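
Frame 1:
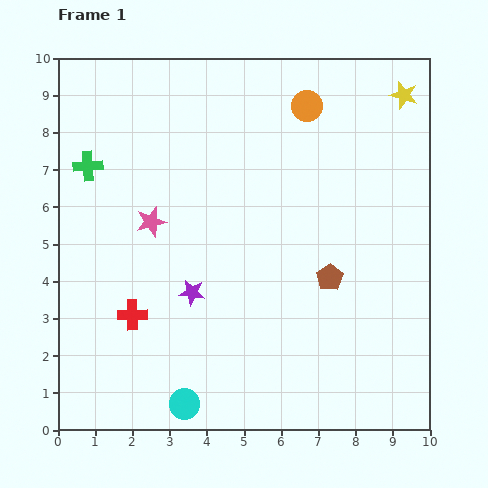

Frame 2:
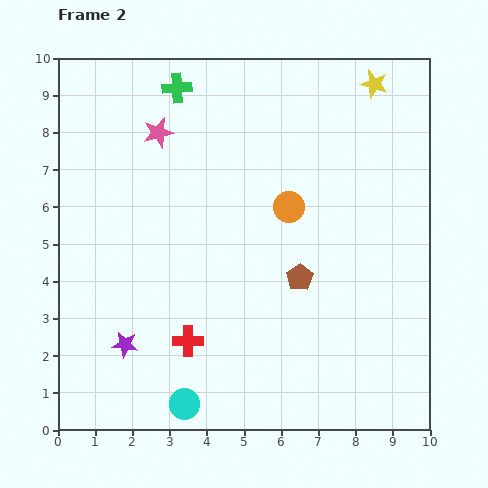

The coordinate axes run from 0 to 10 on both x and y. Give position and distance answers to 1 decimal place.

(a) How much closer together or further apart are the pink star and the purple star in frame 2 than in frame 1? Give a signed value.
+3.6

Distance in frame 1: 2.2. Distance in frame 2: 5.8.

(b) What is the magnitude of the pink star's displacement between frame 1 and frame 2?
2.4

The pink star moved from (2.5, 5.6) to (2.7, 8.0), a distance of √(0.2² + 2.4²) ≈ 2.4.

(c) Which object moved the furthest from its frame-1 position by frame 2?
the green cross

(moved 3.2; next 2.7)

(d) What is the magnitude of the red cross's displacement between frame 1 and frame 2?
1.7

The red cross moved from (2.0, 3.1) to (3.5, 2.4), a distance of √(1.5² + 0.7²) ≈ 1.7.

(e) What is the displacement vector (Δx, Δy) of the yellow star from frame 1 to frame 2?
(-0.8, 0.3)

The yellow star was at (9.3, 9.0) in frame 1 and (8.5, 9.3) in frame 2.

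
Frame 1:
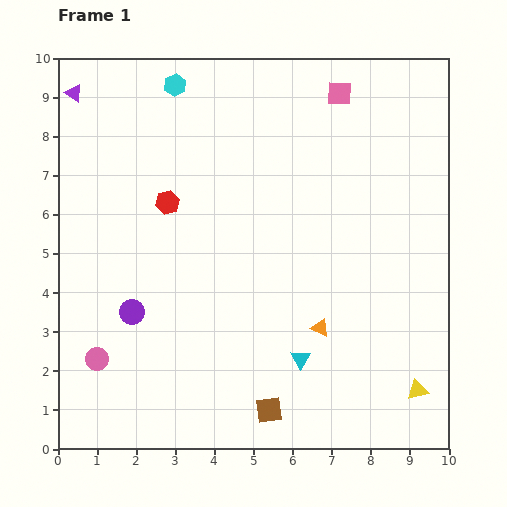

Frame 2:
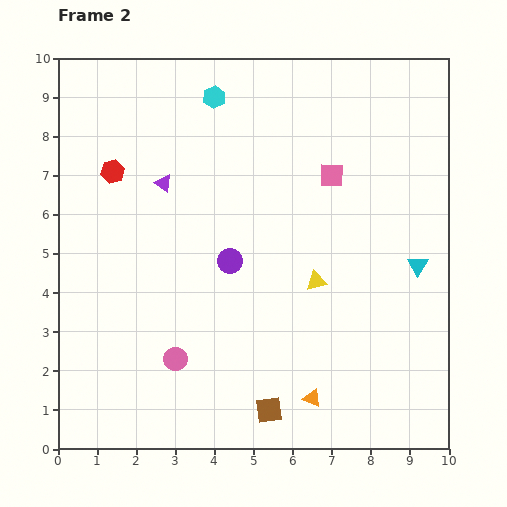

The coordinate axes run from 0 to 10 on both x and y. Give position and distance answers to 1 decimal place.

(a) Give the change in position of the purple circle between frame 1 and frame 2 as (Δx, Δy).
(2.5, 1.3)

The purple circle was at (1.9, 3.5) in frame 1 and (4.4, 4.8) in frame 2.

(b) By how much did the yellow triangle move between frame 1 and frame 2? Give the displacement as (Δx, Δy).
(-2.6, 2.8)

The yellow triangle was at (9.2, 1.5) in frame 1 and (6.6, 4.3) in frame 2.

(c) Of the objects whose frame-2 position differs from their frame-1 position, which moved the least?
the cyan hexagon

(moved 1.0)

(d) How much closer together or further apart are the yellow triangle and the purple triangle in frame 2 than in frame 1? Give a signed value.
-7.0

Distance in frame 1: 11.6. Distance in frame 2: 4.6.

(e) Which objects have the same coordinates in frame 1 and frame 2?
the brown square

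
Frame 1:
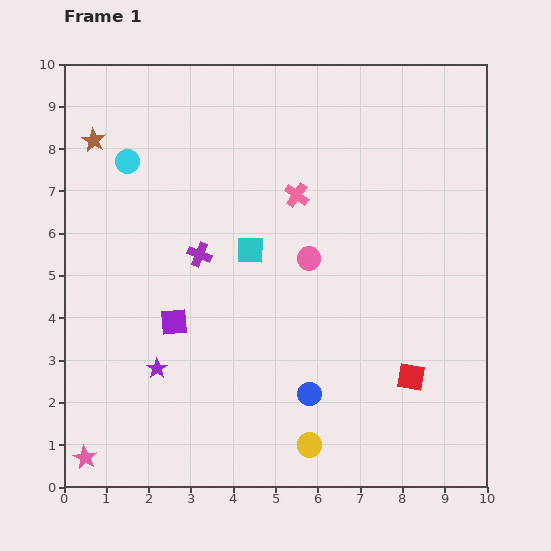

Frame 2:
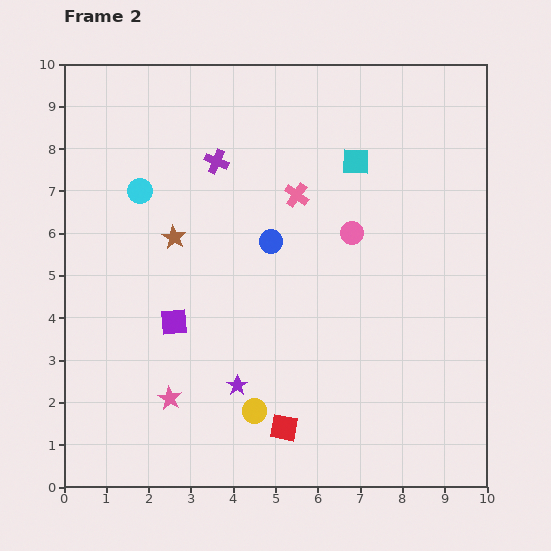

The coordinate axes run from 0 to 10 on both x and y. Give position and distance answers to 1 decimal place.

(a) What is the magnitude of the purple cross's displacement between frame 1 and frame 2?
2.2

The purple cross moved from (3.2, 5.5) to (3.6, 7.7), a distance of √(0.4² + 2.2²) ≈ 2.2.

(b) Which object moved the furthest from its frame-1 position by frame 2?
the blue circle

(moved 3.7; next 3.3)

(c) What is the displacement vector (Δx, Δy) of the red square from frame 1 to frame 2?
(-3.0, -1.2)

The red square was at (8.2, 2.6) in frame 1 and (5.2, 1.4) in frame 2.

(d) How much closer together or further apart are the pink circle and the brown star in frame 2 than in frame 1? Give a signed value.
-1.6

Distance in frame 1: 5.8. Distance in frame 2: 4.2.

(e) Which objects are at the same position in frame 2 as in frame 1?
the purple square, the pink cross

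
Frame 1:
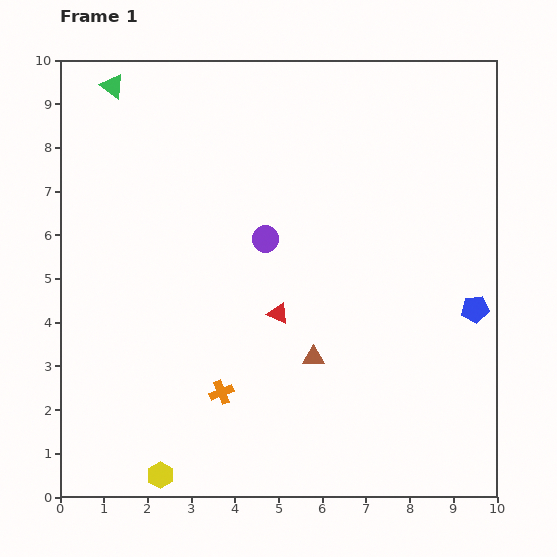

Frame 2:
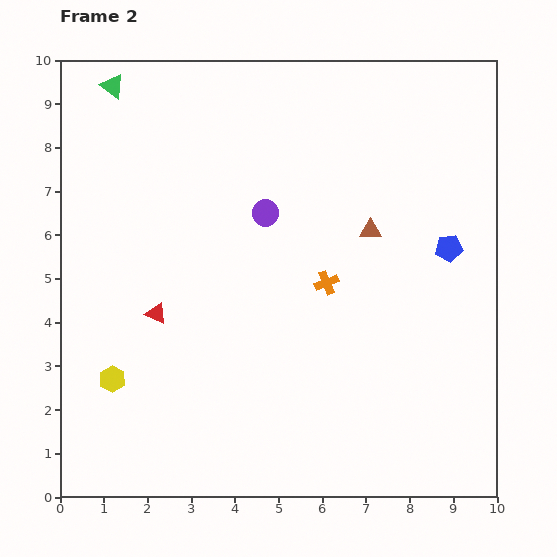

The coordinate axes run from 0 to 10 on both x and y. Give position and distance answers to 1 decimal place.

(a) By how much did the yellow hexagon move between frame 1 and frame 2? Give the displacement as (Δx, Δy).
(-1.1, 2.2)

The yellow hexagon was at (2.3, 0.5) in frame 1 and (1.2, 2.7) in frame 2.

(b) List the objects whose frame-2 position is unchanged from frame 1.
the green triangle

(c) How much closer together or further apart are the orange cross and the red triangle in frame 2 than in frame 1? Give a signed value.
+1.8

Distance in frame 1: 2.2. Distance in frame 2: 4.0.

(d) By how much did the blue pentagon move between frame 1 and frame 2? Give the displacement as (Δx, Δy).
(-0.6, 1.4)

The blue pentagon was at (9.5, 4.3) in frame 1 and (8.9, 5.7) in frame 2.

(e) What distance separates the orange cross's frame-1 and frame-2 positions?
3.5

The orange cross moved from (3.7, 2.4) to (6.1, 4.9), a distance of √(2.4² + 2.5²) ≈ 3.5.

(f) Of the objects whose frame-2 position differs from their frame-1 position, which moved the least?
the purple circle

(moved 0.6)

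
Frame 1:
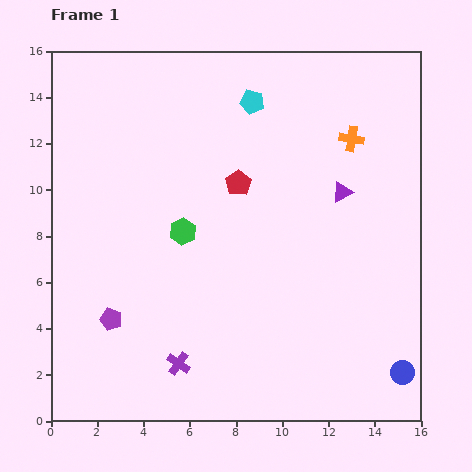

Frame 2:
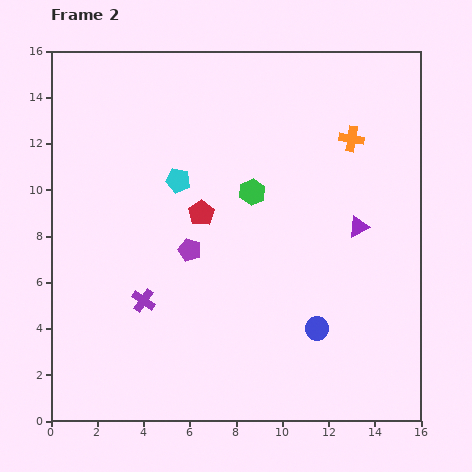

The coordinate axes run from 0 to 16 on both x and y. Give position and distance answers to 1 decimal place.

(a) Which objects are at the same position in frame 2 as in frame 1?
the orange cross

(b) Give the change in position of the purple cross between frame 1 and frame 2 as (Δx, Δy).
(-1.5, 2.7)

The purple cross was at (5.5, 2.5) in frame 1 and (4.0, 5.2) in frame 2.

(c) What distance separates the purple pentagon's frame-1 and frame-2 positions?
4.5

The purple pentagon moved from (2.6, 4.4) to (6.0, 7.4), a distance of √(3.4² + 3.0²) ≈ 4.5.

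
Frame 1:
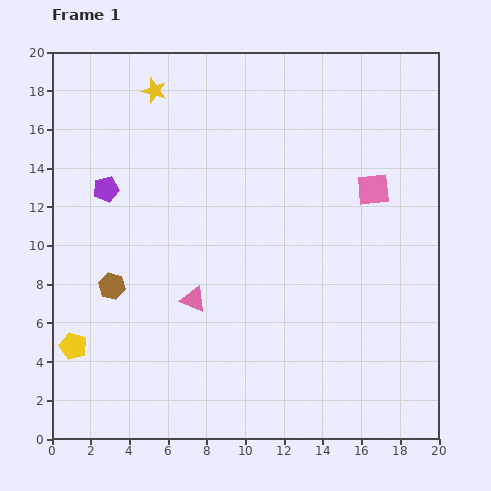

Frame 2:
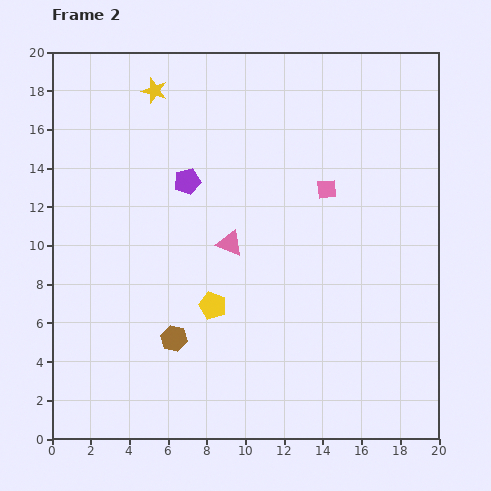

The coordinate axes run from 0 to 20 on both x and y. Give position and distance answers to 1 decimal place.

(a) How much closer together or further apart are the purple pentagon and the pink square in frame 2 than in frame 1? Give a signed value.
-6.6

Distance in frame 1: 13.8. Distance in frame 2: 7.2.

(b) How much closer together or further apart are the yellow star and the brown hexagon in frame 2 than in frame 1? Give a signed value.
+2.5

Distance in frame 1: 10.3. Distance in frame 2: 12.8.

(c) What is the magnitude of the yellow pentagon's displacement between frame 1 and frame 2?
7.5

The yellow pentagon moved from (1.1, 4.8) to (8.3, 6.9), a distance of √(7.2² + 2.1²) ≈ 7.5.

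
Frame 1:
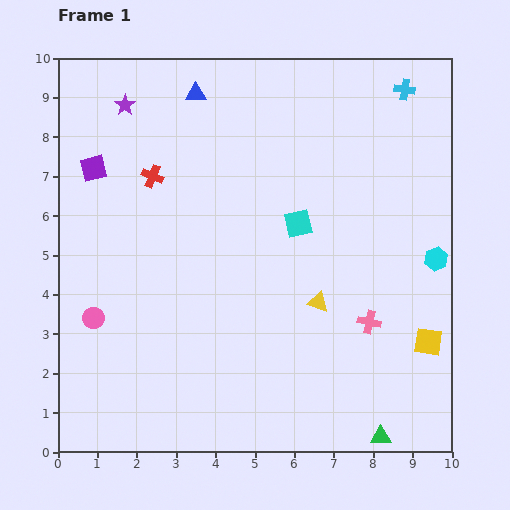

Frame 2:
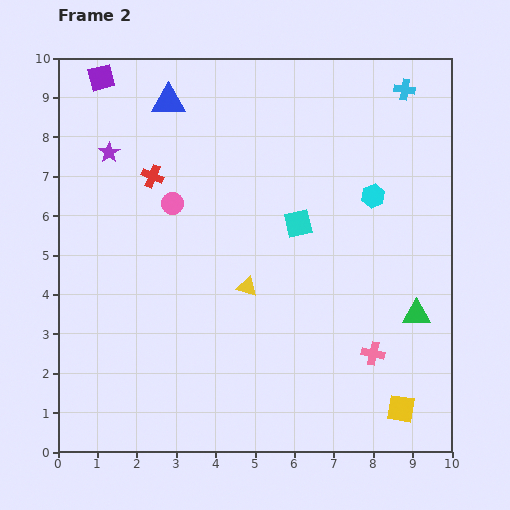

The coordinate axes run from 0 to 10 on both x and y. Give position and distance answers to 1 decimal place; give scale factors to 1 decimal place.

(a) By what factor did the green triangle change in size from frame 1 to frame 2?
1.4×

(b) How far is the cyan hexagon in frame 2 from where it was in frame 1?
2.3

The cyan hexagon moved from (9.6, 4.9) to (8.0, 6.5), a distance of √(1.6² + 1.6²) ≈ 2.3.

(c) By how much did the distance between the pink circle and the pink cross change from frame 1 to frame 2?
-0.6

Distance in frame 1: 7.0. Distance in frame 2: 6.4.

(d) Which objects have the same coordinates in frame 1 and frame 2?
the cyan cross, the cyan square, the red cross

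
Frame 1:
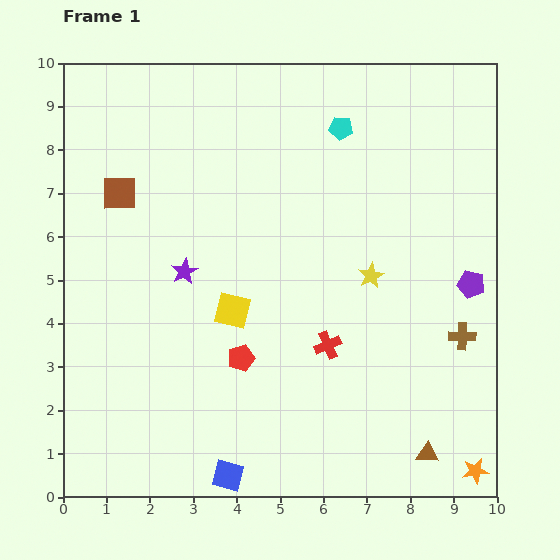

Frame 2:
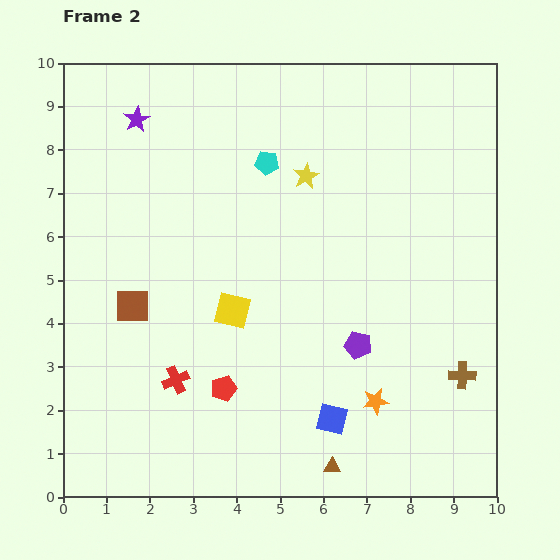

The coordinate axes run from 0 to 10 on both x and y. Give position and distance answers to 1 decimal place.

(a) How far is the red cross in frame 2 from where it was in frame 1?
3.6

The red cross moved from (6.1, 3.5) to (2.6, 2.7), a distance of √(3.5² + 0.8²) ≈ 3.6.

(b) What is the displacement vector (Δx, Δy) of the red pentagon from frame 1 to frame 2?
(-0.4, -0.7)

The red pentagon was at (4.1, 3.2) in frame 1 and (3.7, 2.5) in frame 2.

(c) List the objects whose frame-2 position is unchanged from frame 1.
the yellow square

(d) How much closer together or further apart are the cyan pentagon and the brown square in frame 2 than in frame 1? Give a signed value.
-0.8

Distance in frame 1: 5.3. Distance in frame 2: 4.5.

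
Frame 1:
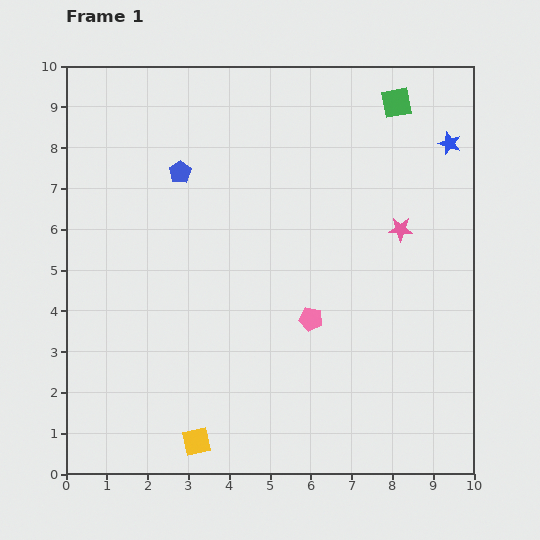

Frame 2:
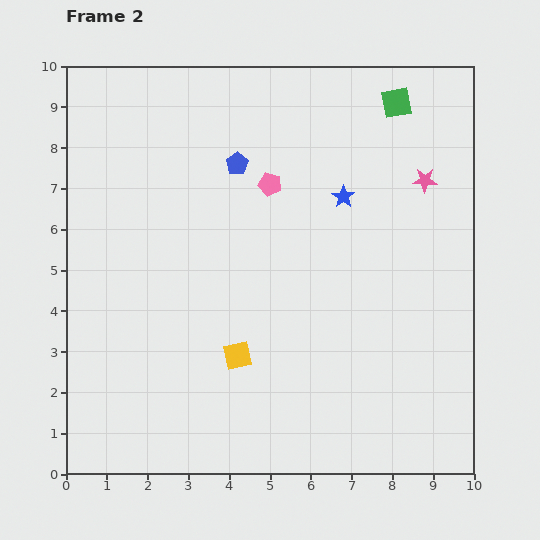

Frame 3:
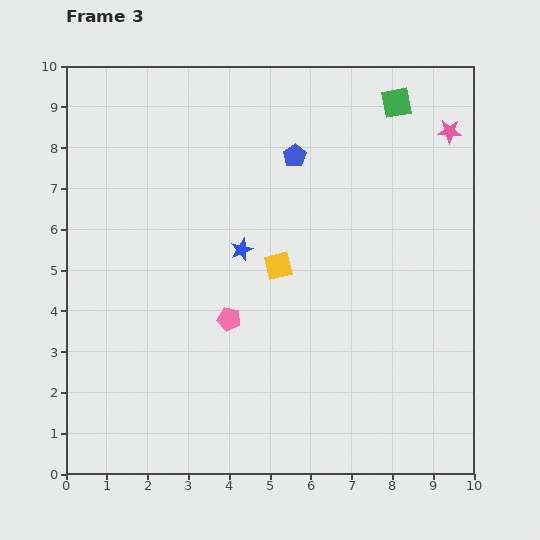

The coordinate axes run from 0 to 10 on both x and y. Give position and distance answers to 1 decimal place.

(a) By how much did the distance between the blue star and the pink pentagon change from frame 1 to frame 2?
-3.7

Distance in frame 1: 5.5. Distance in frame 2: 1.8.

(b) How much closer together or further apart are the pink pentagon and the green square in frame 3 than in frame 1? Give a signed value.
+1.0

Distance in frame 1: 5.7. Distance in frame 3: 6.7.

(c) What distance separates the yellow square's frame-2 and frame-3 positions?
2.4

The yellow square moved from (4.2, 2.9) to (5.2, 5.1), a distance of √(1.0² + 2.2²) ≈ 2.4.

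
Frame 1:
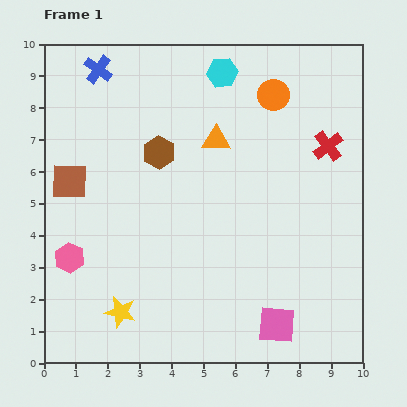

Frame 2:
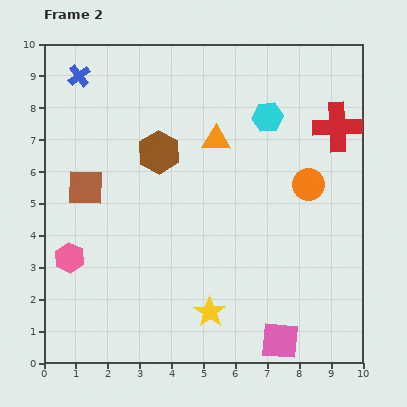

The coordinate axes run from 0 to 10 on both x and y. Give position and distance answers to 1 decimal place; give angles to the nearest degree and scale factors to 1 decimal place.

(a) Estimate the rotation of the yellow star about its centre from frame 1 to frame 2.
21° clockwise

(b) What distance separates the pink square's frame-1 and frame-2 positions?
0.5

The pink square moved from (7.3, 1.2) to (7.4, 0.7), a distance of √(0.1² + 0.5²) ≈ 0.5.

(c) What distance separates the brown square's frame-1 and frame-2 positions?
0.5

The brown square moved from (0.8, 5.7) to (1.3, 5.5), a distance of √(0.5² + 0.2²) ≈ 0.5.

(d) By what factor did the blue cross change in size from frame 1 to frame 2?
0.8×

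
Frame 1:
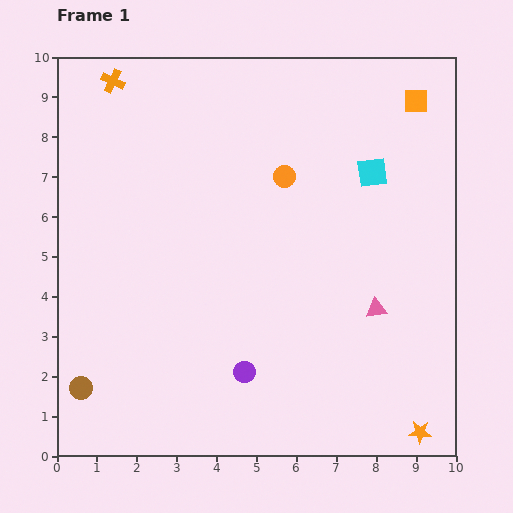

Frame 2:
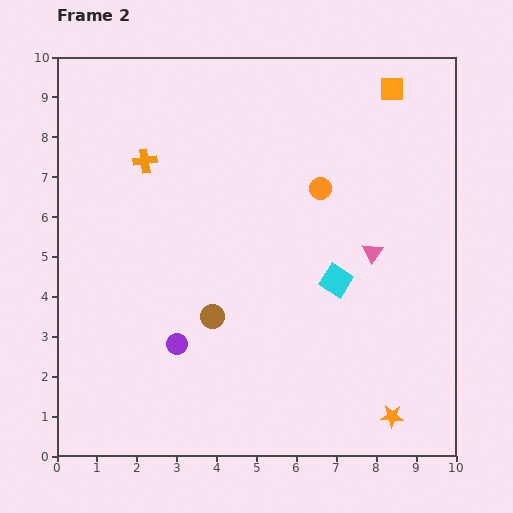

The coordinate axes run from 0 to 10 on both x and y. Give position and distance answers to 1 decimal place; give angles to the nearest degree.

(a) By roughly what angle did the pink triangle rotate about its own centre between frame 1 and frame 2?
46° counter-clockwise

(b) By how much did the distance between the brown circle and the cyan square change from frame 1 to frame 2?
-5.9

Distance in frame 1: 9.1. Distance in frame 2: 3.2.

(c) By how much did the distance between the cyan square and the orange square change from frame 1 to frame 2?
+2.9

Distance in frame 1: 2.1. Distance in frame 2: 5.0.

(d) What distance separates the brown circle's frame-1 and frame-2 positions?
3.8

The brown circle moved from (0.6, 1.7) to (3.9, 3.5), a distance of √(3.3² + 1.8²) ≈ 3.8.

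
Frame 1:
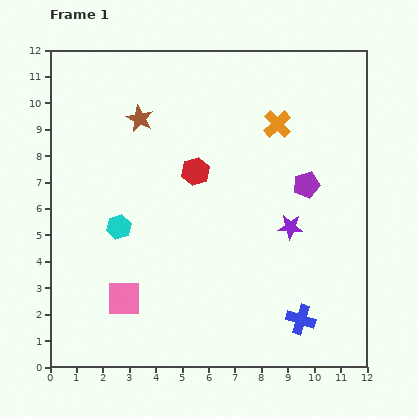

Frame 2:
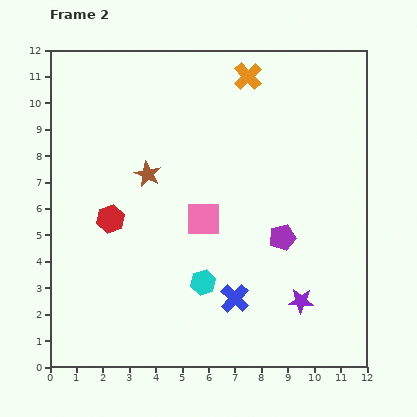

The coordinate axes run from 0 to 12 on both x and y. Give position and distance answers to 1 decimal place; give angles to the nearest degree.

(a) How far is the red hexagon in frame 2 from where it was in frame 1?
3.7

The red hexagon moved from (5.5, 7.4) to (2.3, 5.6), a distance of √(3.2² + 1.8²) ≈ 3.7.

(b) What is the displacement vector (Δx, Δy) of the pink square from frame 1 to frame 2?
(3.0, 3.0)

The pink square was at (2.8, 2.6) in frame 1 and (5.8, 5.6) in frame 2.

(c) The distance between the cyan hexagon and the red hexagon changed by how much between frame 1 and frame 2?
+0.6

Distance in frame 1: 3.6. Distance in frame 2: 4.2.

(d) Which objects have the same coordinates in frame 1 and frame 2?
none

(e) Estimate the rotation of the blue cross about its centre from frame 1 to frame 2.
25° clockwise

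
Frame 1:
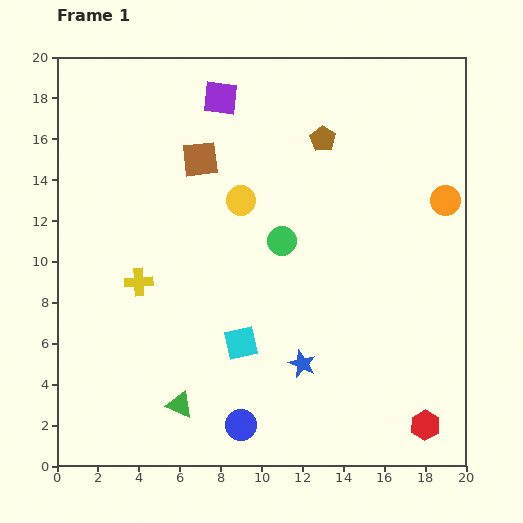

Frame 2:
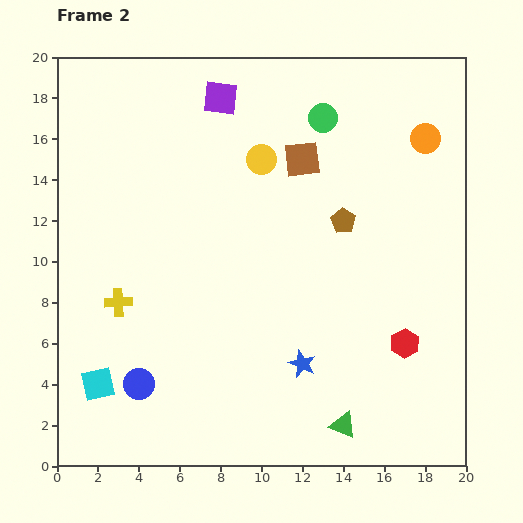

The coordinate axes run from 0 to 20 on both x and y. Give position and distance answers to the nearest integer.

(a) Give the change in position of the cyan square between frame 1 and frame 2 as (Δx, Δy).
(-7, -2)

The cyan square was at (9, 6) in frame 1 and (2, 4) in frame 2.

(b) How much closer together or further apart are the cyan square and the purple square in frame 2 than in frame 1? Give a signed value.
+3

Distance in frame 1: 12. Distance in frame 2: 15.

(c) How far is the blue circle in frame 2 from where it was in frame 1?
5

The blue circle moved from (9, 2) to (4, 4), a distance of √(5² + 2²) ≈ 5.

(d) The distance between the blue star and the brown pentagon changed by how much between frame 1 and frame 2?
-4

Distance in frame 1: 11. Distance in frame 2: 7.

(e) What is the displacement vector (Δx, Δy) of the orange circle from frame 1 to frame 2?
(-1, 3)

The orange circle was at (19, 13) in frame 1 and (18, 16) in frame 2.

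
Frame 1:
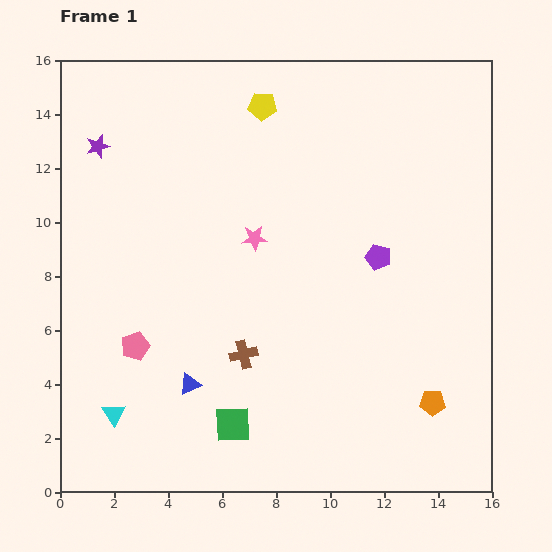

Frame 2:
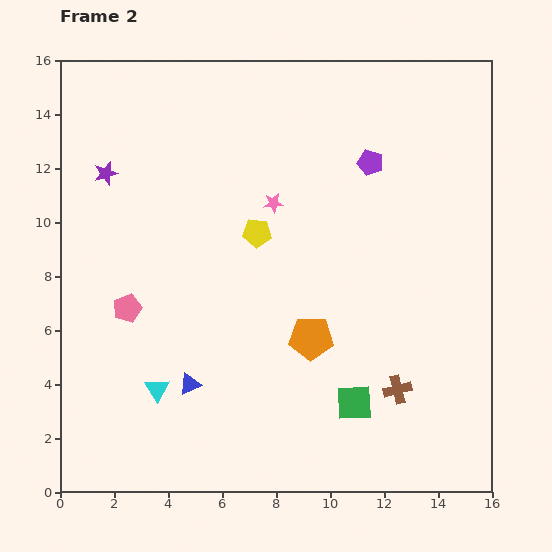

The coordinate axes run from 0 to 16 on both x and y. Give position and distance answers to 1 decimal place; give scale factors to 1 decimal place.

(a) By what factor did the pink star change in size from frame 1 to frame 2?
0.8×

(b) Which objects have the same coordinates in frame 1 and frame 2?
the blue triangle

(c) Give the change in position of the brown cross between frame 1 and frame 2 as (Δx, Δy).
(5.7, -1.3)

The brown cross was at (6.8, 5.1) in frame 1 and (12.5, 3.8) in frame 2.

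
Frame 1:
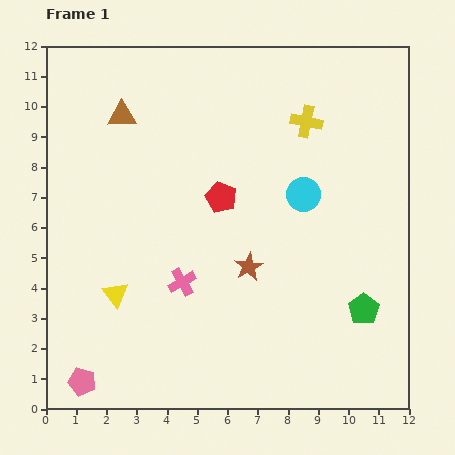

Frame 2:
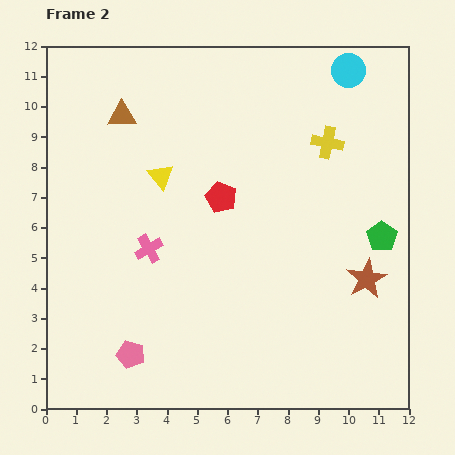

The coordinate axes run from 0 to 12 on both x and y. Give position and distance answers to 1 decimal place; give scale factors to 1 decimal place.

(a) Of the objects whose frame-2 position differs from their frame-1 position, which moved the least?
the yellow cross

(moved 1.0)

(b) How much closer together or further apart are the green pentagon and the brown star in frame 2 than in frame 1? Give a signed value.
-2.5

Distance in frame 1: 4.0. Distance in frame 2: 1.5.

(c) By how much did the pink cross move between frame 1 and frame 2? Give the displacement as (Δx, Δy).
(-1.1, 1.1)

The pink cross was at (4.5, 4.2) in frame 1 and (3.4, 5.3) in frame 2.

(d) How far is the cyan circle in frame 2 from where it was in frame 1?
4.4

The cyan circle moved from (8.5, 7.1) to (10.0, 11.2), a distance of √(1.5² + 4.1²) ≈ 4.4.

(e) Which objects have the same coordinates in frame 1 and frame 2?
the brown triangle, the red pentagon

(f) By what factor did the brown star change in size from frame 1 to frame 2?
1.4×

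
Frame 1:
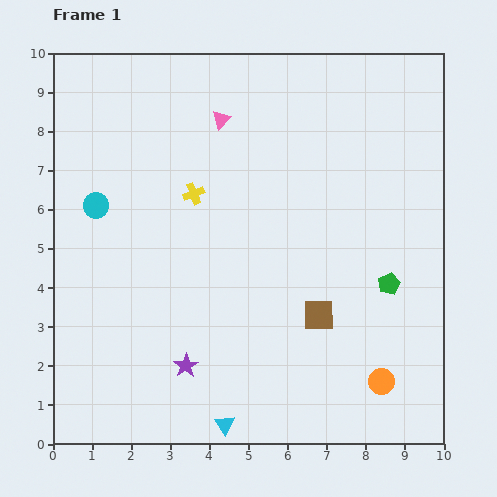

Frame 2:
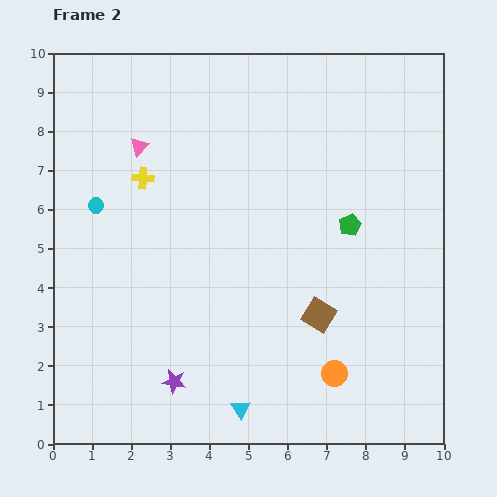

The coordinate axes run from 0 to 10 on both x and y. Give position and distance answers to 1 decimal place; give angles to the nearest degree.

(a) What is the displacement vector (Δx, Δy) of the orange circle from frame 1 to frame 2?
(-1.2, 0.2)

The orange circle was at (8.4, 1.6) in frame 1 and (7.2, 1.8) in frame 2.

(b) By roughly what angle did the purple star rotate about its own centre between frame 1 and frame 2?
29° counter-clockwise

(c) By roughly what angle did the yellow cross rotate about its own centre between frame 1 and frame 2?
25° clockwise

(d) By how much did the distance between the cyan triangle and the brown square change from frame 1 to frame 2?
-0.6

Distance in frame 1: 3.7. Distance in frame 2: 3.1.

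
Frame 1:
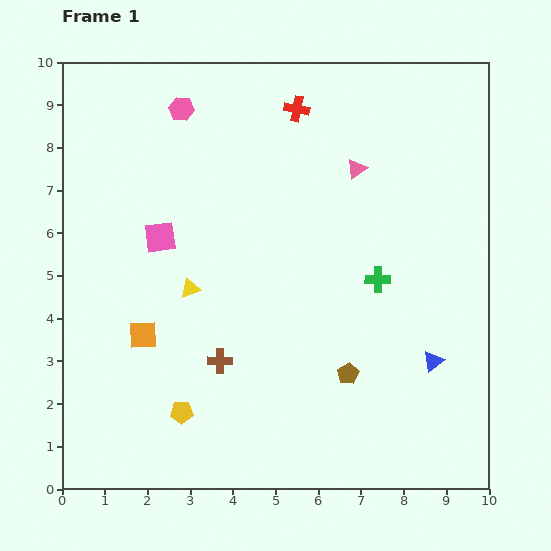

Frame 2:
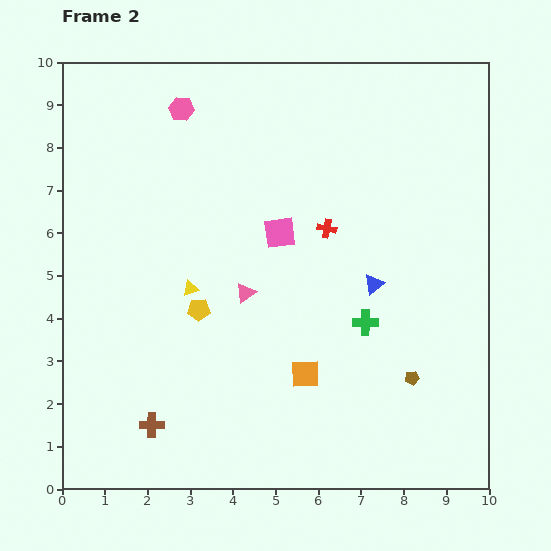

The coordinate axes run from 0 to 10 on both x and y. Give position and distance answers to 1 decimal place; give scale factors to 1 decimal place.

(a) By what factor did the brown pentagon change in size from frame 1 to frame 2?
0.7×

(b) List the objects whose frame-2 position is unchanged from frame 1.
the yellow triangle, the pink hexagon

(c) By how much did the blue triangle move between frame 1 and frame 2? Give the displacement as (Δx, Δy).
(-1.4, 1.8)

The blue triangle was at (8.7, 3.0) in frame 1 and (7.3, 4.8) in frame 2.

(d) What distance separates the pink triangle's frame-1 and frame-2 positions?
3.9

The pink triangle moved from (6.9, 7.5) to (4.3, 4.6), a distance of √(2.6² + 2.9²) ≈ 3.9.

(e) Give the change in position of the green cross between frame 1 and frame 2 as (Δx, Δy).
(-0.3, -1.0)

The green cross was at (7.4, 4.9) in frame 1 and (7.1, 3.9) in frame 2.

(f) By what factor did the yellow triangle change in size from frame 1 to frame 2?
0.8×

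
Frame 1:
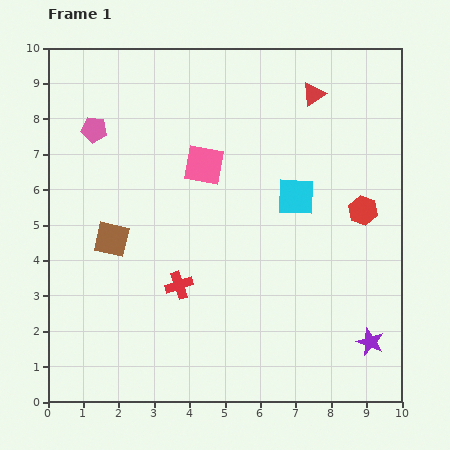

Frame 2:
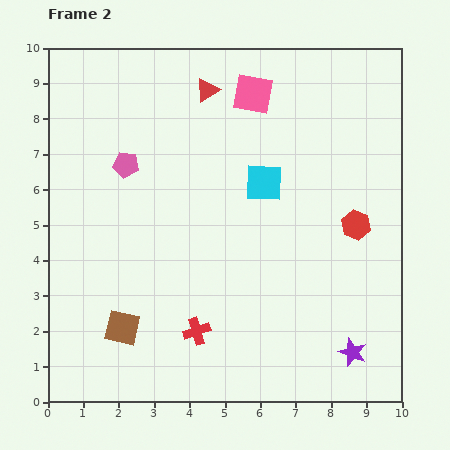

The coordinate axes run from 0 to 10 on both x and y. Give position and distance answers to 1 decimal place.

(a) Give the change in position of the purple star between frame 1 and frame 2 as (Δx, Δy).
(-0.5, -0.3)

The purple star was at (9.1, 1.7) in frame 1 and (8.6, 1.4) in frame 2.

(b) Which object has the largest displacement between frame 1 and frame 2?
the red triangle

(moved 3.0; next 2.5)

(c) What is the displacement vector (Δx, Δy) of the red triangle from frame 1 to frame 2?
(-3.0, 0.1)

The red triangle was at (7.5, 8.7) in frame 1 and (4.5, 8.8) in frame 2.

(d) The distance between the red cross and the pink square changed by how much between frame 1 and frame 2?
+3.4

Distance in frame 1: 3.5. Distance in frame 2: 6.9.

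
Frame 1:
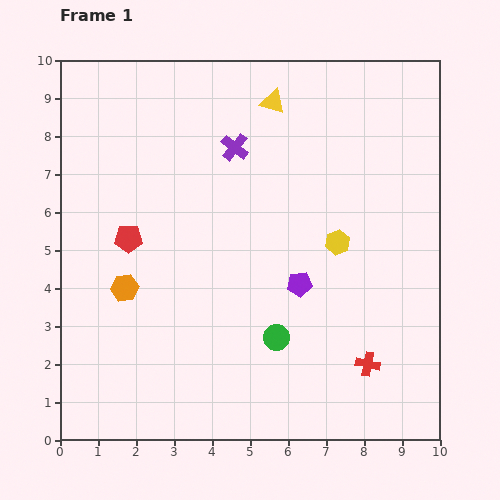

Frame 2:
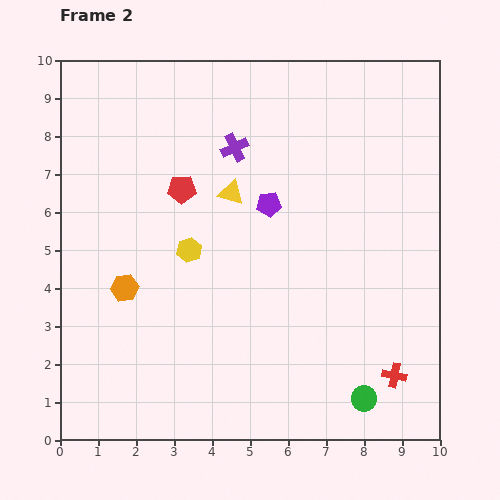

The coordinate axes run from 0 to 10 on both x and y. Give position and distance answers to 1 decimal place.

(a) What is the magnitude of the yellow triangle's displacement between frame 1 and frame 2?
2.6

The yellow triangle moved from (5.6, 8.9) to (4.5, 6.5), a distance of √(1.1² + 2.4²) ≈ 2.6.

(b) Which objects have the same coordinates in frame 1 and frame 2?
the purple cross, the orange hexagon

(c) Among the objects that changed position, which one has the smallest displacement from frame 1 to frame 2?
the red cross

(moved 0.8)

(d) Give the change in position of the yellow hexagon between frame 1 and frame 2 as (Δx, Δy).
(-3.9, -0.2)

The yellow hexagon was at (7.3, 5.2) in frame 1 and (3.4, 5.0) in frame 2.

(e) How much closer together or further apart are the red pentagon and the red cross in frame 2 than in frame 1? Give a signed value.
+0.3

Distance in frame 1: 7.1. Distance in frame 2: 7.4.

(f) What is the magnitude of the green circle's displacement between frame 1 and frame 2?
2.8

The green circle moved from (5.7, 2.7) to (8.0, 1.1), a distance of √(2.3² + 1.6²) ≈ 2.8.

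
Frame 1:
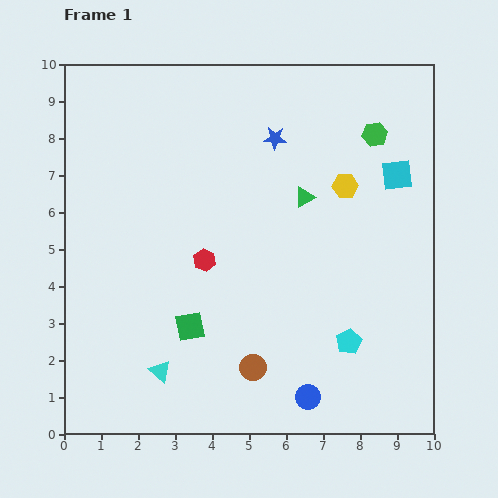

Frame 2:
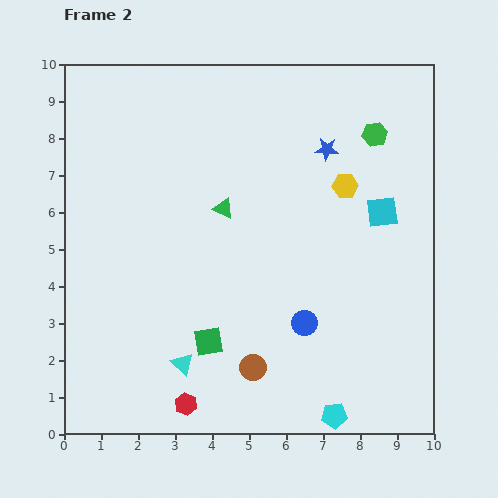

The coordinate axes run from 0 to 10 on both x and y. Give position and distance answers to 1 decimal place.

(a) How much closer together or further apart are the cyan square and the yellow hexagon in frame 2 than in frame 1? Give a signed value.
-0.2

Distance in frame 1: 1.4. Distance in frame 2: 1.2.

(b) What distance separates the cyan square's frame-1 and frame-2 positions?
1.1

The cyan square moved from (9.0, 7.0) to (8.6, 6.0), a distance of √(0.4² + 1.0²) ≈ 1.1.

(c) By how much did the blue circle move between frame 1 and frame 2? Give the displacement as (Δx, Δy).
(-0.1, 2.0)

The blue circle was at (6.6, 1.0) in frame 1 and (6.5, 3.0) in frame 2.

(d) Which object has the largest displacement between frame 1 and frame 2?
the red hexagon

(moved 3.9; next 2.2)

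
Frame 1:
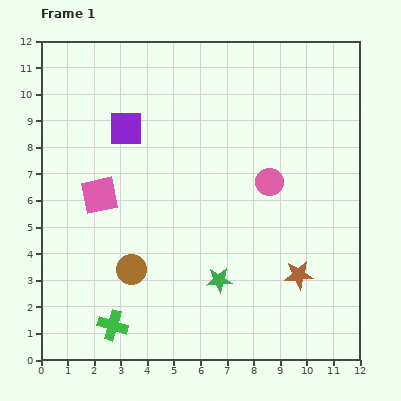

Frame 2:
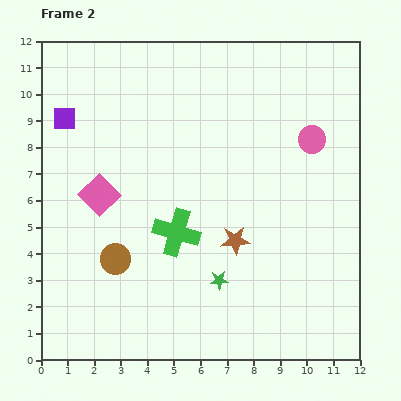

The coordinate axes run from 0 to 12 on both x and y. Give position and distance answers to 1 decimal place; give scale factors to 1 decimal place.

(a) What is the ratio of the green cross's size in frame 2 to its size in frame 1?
1.6×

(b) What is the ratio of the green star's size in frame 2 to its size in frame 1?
0.7×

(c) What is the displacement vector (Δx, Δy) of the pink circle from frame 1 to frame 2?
(1.6, 1.6)

The pink circle was at (8.6, 6.7) in frame 1 and (10.2, 8.3) in frame 2.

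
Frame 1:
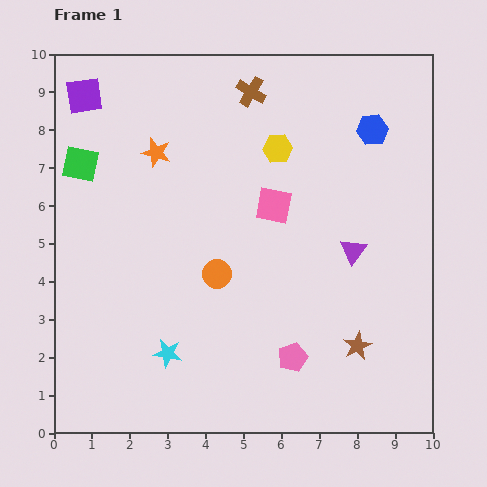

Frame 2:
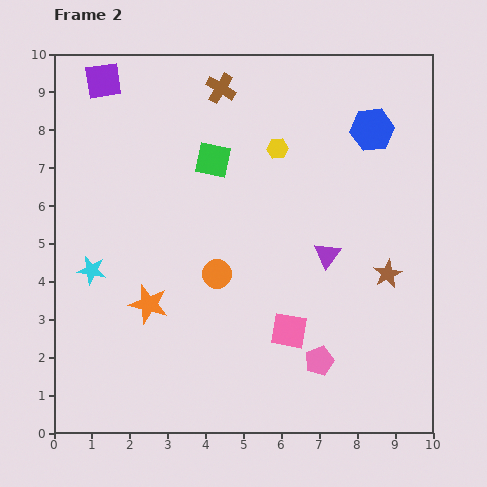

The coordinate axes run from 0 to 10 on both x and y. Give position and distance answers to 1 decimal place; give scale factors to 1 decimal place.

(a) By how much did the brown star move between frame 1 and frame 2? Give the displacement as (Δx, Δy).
(0.8, 1.9)

The brown star was at (8.0, 2.3) in frame 1 and (8.8, 4.2) in frame 2.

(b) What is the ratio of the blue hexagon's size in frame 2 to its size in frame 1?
1.4×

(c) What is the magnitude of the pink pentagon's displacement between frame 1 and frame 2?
0.7

The pink pentagon moved from (6.3, 2.0) to (7.0, 1.9), a distance of √(0.7² + 0.1²) ≈ 0.7.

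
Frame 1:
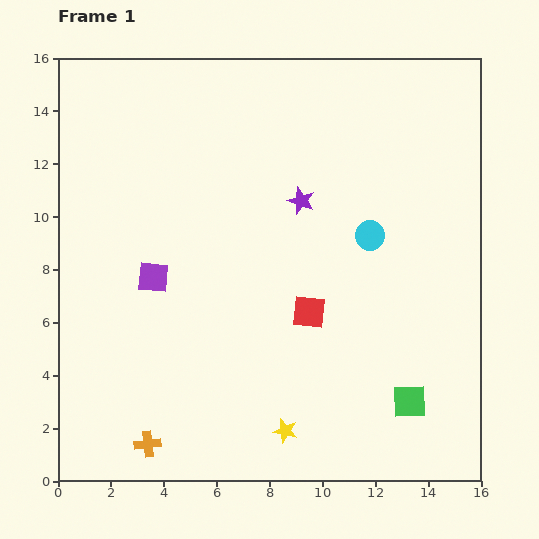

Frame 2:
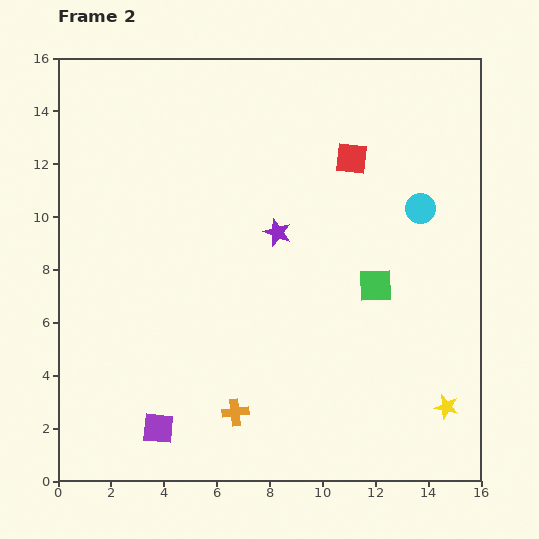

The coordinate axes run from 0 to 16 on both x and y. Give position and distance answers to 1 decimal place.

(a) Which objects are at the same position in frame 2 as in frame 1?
none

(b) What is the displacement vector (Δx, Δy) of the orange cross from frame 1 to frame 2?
(3.3, 1.2)

The orange cross was at (3.4, 1.4) in frame 1 and (6.7, 2.6) in frame 2.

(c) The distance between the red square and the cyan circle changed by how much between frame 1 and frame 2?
-0.5

Distance in frame 1: 3.7. Distance in frame 2: 3.2.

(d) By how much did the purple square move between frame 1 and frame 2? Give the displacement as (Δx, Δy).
(0.2, -5.7)

The purple square was at (3.6, 7.7) in frame 1 and (3.8, 2.0) in frame 2.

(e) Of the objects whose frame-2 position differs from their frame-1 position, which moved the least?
the purple star

(moved 1.5)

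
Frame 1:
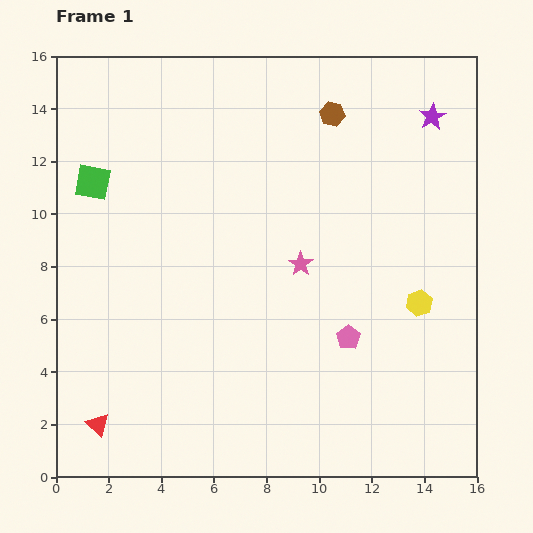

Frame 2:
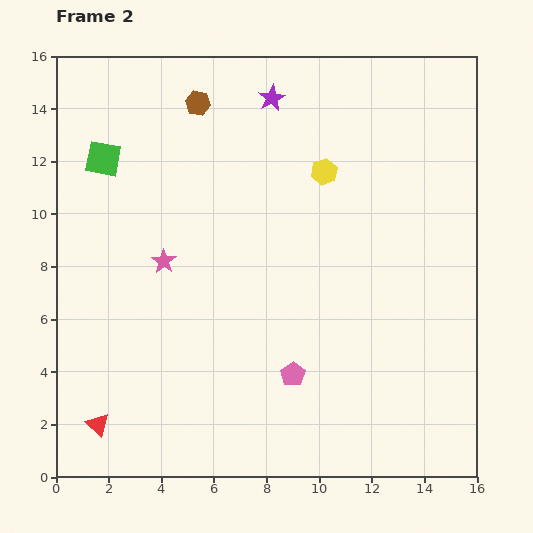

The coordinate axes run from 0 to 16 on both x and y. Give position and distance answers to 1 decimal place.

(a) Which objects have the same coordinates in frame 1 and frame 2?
the red triangle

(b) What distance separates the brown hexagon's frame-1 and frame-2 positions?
5.1

The brown hexagon moved from (10.5, 13.8) to (5.4, 14.2), a distance of √(5.1² + 0.4²) ≈ 5.1.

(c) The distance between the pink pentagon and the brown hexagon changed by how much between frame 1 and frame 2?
+2.4

Distance in frame 1: 8.5. Distance in frame 2: 10.9.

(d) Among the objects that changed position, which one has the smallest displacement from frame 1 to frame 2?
the green square

(moved 1.0)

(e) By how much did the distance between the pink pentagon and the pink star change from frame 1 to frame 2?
+3.2

Distance in frame 1: 3.3. Distance in frame 2: 6.5.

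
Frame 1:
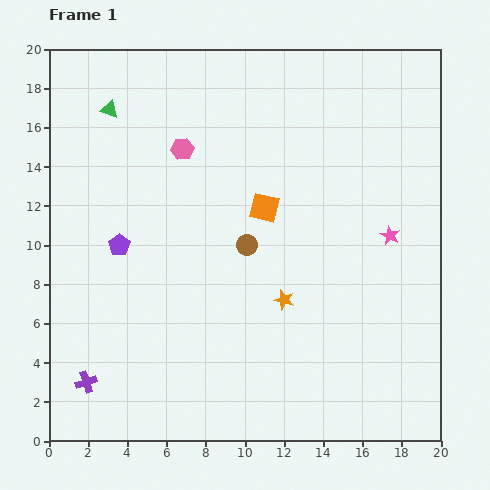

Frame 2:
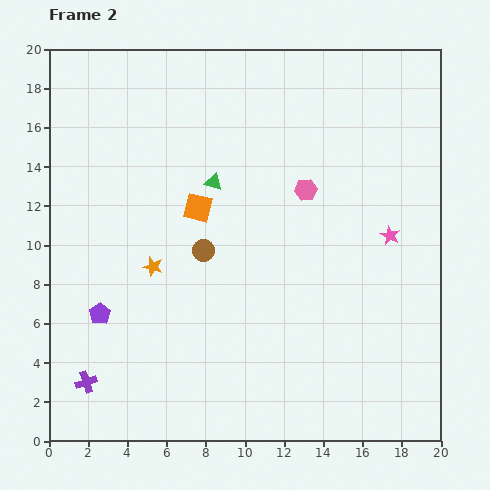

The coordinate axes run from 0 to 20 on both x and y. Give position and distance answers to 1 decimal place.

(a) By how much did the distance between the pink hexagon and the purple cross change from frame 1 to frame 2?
+2.0

Distance in frame 1: 12.9. Distance in frame 2: 14.9.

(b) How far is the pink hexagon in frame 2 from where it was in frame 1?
6.6

The pink hexagon moved from (6.8, 14.9) to (13.1, 12.8), a distance of √(6.3² + 2.1²) ≈ 6.6.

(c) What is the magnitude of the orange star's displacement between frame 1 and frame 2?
6.9

The orange star moved from (12.0, 7.2) to (5.3, 8.9), a distance of √(6.7² + 1.7²) ≈ 6.9.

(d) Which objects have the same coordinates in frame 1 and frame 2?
the purple cross, the pink star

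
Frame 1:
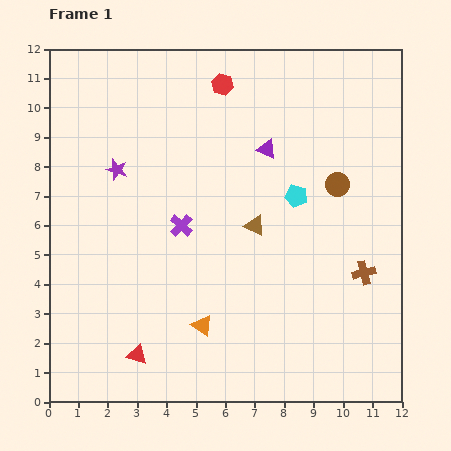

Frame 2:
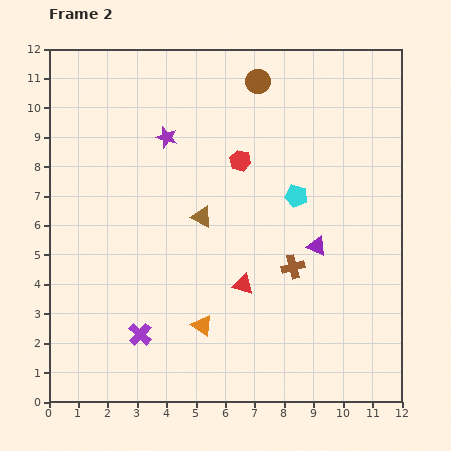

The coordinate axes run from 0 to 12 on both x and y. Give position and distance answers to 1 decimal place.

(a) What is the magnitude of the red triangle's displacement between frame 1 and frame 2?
4.3

The red triangle moved from (3.0, 1.6) to (6.6, 4.0), a distance of √(3.6² + 2.4²) ≈ 4.3.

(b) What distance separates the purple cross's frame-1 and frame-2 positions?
4.0

The purple cross moved from (4.5, 6.0) to (3.1, 2.3), a distance of √(1.4² + 3.7²) ≈ 4.0.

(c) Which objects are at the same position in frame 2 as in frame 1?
the cyan pentagon, the orange triangle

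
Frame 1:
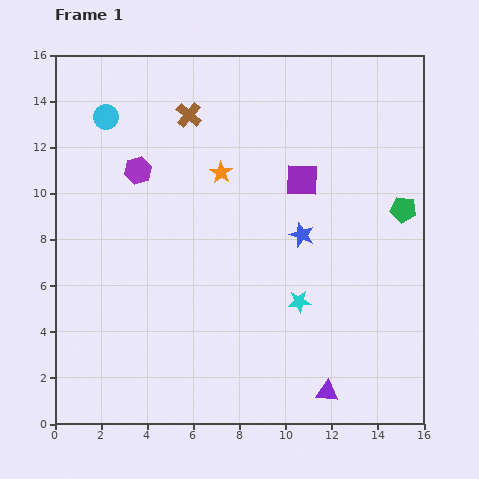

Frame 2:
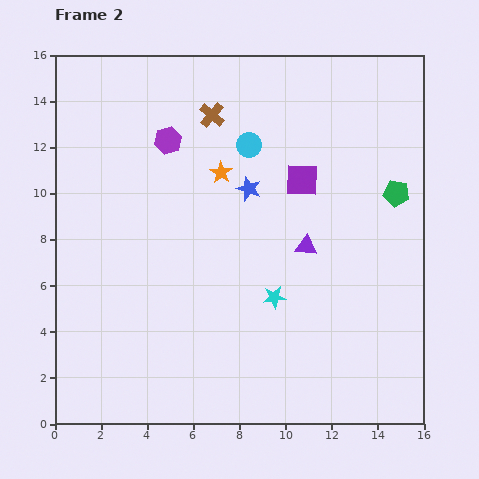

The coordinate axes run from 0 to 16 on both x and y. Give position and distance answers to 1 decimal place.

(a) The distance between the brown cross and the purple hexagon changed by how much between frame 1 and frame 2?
-1.1

Distance in frame 1: 3.3. Distance in frame 2: 2.2.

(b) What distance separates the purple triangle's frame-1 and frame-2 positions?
6.4

The purple triangle moved from (11.8, 1.4) to (10.9, 7.7), a distance of √(0.9² + 6.3²) ≈ 6.4.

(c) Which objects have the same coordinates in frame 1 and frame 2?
the purple square, the orange star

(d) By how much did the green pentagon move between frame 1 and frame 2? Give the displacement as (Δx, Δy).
(-0.3, 0.7)

The green pentagon was at (15.1, 9.3) in frame 1 and (14.8, 10.0) in frame 2.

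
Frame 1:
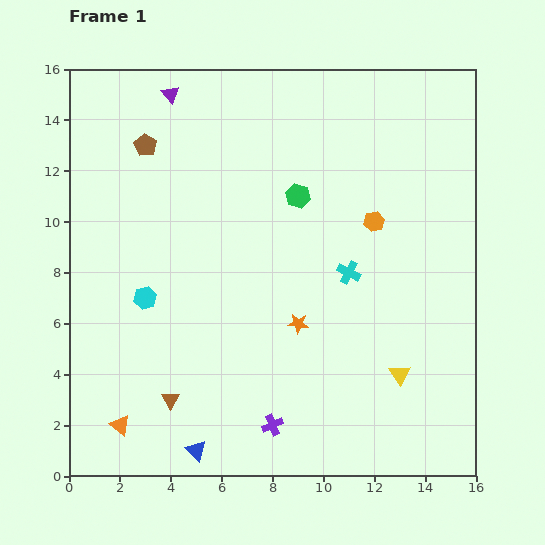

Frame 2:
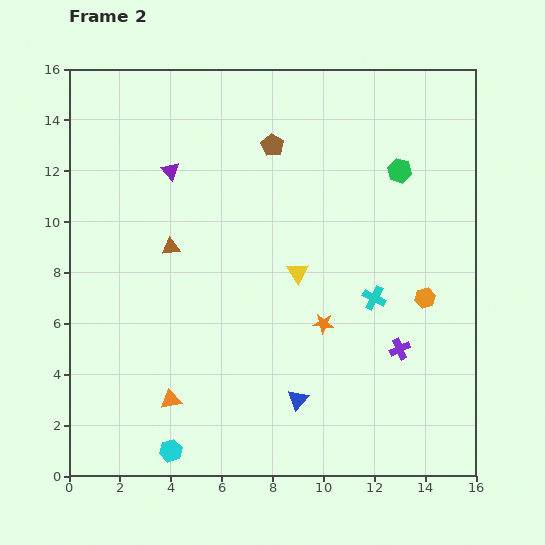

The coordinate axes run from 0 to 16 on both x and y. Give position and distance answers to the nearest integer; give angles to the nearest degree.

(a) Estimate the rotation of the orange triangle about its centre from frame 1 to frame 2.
51° counter-clockwise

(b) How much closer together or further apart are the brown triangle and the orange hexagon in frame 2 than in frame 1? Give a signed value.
-1

Distance in frame 1: 11. Distance in frame 2: 10.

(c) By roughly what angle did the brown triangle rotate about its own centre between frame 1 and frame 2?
55° clockwise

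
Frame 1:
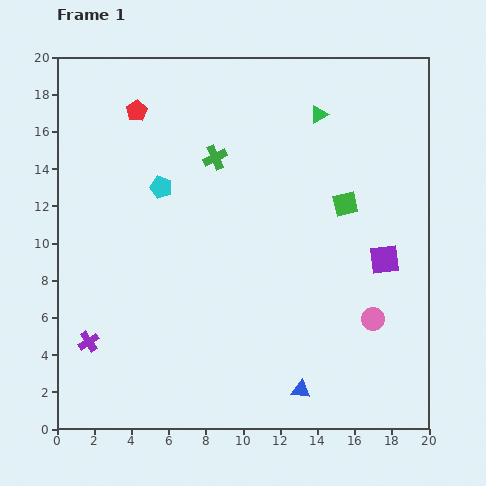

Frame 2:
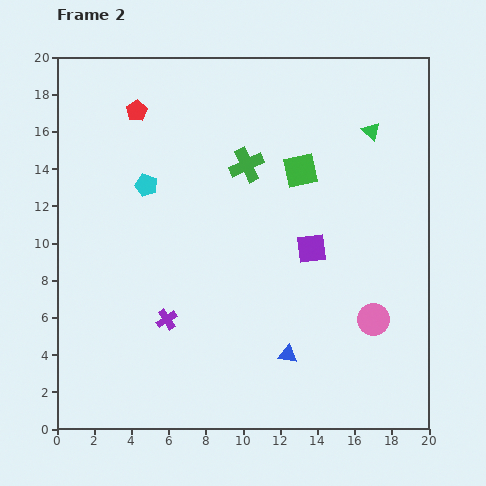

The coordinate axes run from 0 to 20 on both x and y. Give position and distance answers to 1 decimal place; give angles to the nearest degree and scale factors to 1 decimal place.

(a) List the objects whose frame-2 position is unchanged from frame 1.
the red pentagon, the pink circle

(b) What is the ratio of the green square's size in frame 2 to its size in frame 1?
1.4×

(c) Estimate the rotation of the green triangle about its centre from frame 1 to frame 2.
46° counter-clockwise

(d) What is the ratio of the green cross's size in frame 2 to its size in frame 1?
1.4×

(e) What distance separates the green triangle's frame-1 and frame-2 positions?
2.9

The green triangle moved from (14.1, 16.9) to (16.9, 16.0), a distance of √(2.8² + 0.9²) ≈ 2.9.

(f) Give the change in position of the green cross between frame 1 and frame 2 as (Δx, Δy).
(1.7, -0.4)

The green cross was at (8.5, 14.6) in frame 1 and (10.2, 14.2) in frame 2.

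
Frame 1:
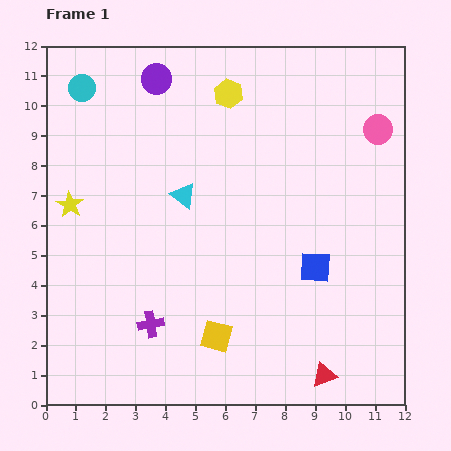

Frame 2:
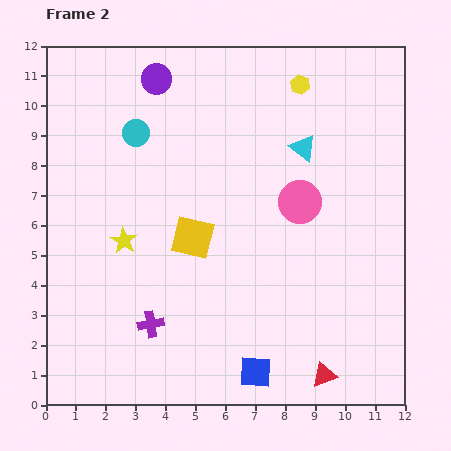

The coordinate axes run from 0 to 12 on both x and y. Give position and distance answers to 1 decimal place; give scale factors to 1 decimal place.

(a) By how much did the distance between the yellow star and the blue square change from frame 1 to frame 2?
-2.3

Distance in frame 1: 8.5. Distance in frame 2: 6.2.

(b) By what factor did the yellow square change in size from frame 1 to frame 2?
1.3×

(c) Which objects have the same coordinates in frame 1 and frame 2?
the purple cross, the purple circle, the red triangle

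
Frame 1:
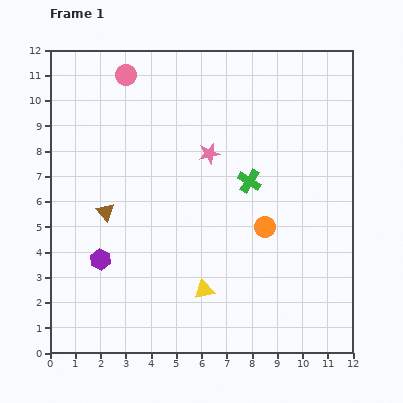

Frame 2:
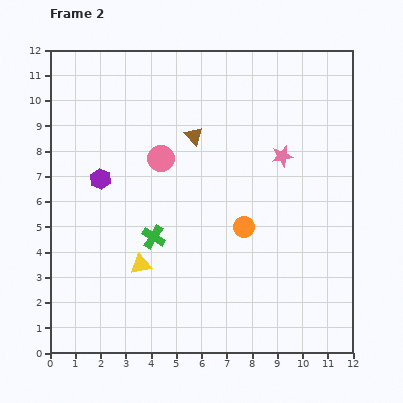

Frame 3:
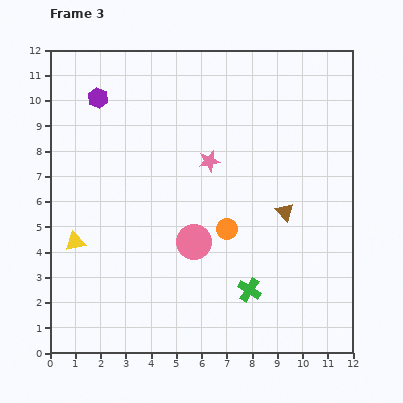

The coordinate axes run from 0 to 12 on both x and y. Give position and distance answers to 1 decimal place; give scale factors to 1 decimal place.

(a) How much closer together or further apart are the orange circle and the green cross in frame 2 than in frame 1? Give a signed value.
+1.7

Distance in frame 1: 1.9. Distance in frame 2: 3.6.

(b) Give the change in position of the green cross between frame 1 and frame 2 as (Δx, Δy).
(-3.8, -2.2)

The green cross was at (7.9, 6.8) in frame 1 and (4.1, 4.6) in frame 2.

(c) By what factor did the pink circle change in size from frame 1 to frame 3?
1.7×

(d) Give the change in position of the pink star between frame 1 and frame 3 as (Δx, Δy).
(0.0, -0.3)

The pink star was at (6.3, 7.9) in frame 1 and (6.3, 7.6) in frame 3.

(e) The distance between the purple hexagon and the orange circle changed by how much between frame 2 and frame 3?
+1.3

Distance in frame 2: 6.0. Distance in frame 3: 7.3.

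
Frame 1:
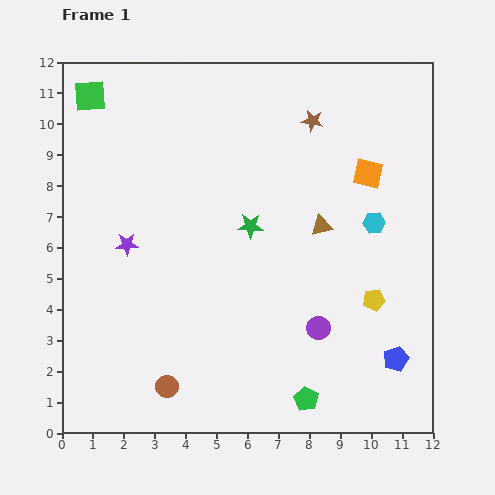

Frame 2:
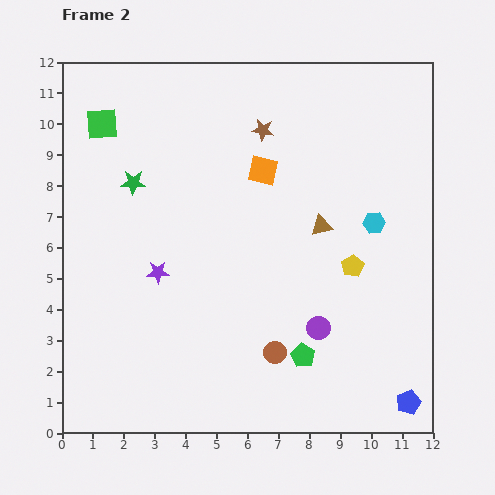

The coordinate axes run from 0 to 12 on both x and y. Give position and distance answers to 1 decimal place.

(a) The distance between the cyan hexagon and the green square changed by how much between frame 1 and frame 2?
-0.7

Distance in frame 1: 10.1. Distance in frame 2: 9.4.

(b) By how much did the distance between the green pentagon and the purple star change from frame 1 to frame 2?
-2.3

Distance in frame 1: 7.7. Distance in frame 2: 5.4.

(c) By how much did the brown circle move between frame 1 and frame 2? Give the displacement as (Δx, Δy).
(3.5, 1.1)

The brown circle was at (3.4, 1.5) in frame 1 and (6.9, 2.6) in frame 2.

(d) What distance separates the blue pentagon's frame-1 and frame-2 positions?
1.5

The blue pentagon moved from (10.8, 2.4) to (11.2, 1.0), a distance of √(0.4² + 1.4²) ≈ 1.5.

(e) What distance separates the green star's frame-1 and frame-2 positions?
4.0

The green star moved from (6.1, 6.7) to (2.3, 8.1), a distance of √(3.8² + 1.4²) ≈ 4.0.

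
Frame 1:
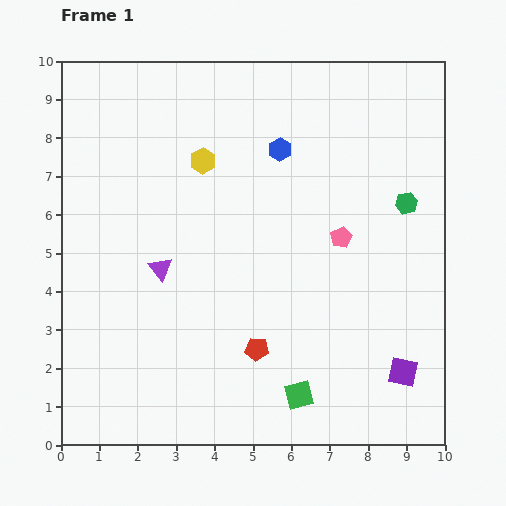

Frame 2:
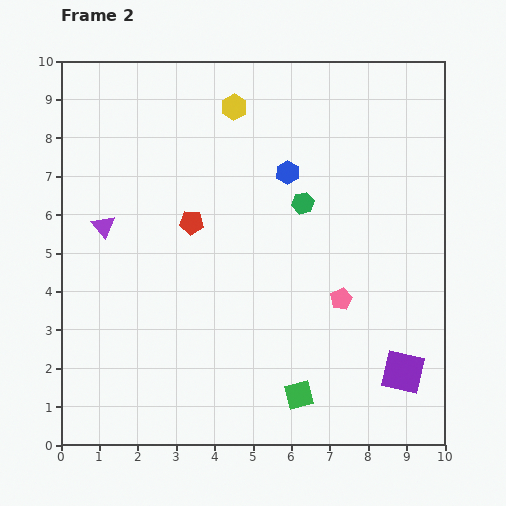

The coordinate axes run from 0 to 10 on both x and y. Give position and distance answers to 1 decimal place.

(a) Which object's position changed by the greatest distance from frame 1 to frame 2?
the red pentagon

(moved 3.7; next 2.7)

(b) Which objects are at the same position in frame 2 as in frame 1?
the green square, the purple square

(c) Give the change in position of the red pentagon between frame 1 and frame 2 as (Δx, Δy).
(-1.7, 3.3)

The red pentagon was at (5.1, 2.5) in frame 1 and (3.4, 5.8) in frame 2.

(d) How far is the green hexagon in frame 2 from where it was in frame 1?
2.7

The green hexagon moved from (9.0, 6.3) to (6.3, 6.3), a distance of √(2.7² + 0.0²) ≈ 2.7.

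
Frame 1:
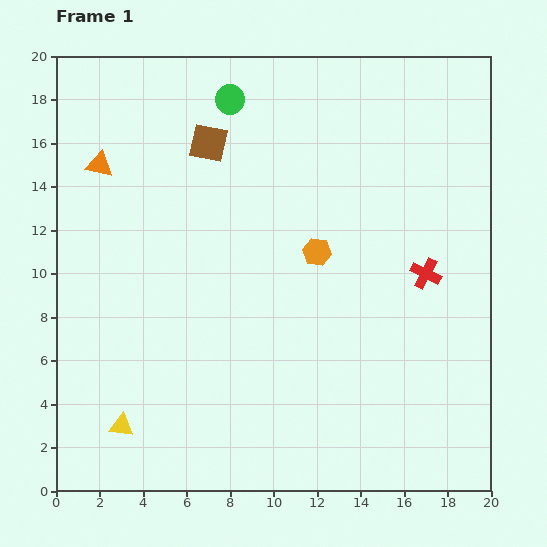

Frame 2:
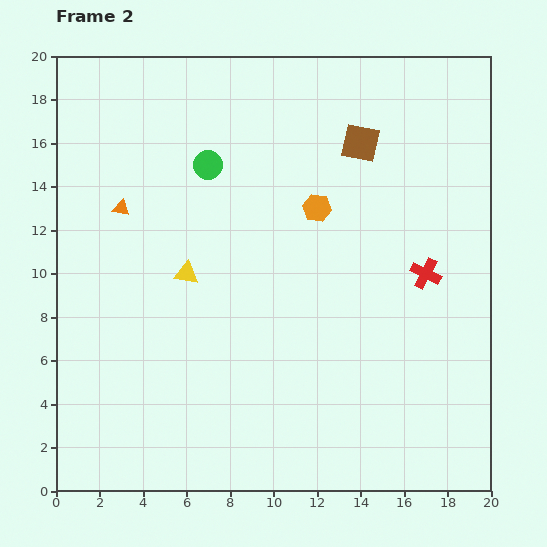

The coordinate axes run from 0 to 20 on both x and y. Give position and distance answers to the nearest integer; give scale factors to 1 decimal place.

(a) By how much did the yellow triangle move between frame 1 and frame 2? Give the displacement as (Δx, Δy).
(3, 7)

The yellow triangle was at (3, 3) in frame 1 and (6, 10) in frame 2.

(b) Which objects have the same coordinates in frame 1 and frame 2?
the red cross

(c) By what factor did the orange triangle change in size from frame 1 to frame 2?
0.6×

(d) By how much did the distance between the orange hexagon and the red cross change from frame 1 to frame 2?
+1

Distance in frame 1: 5. Distance in frame 2: 6.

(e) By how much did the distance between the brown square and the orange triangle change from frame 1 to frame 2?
+6

Distance in frame 1: 5. Distance in frame 2: 11.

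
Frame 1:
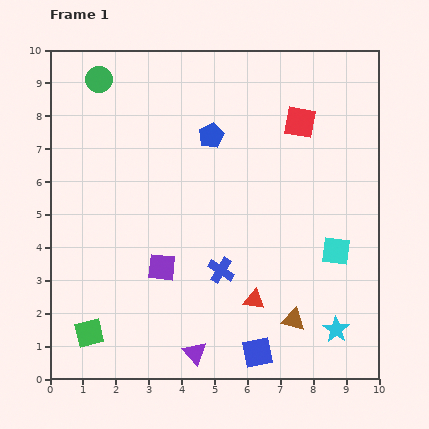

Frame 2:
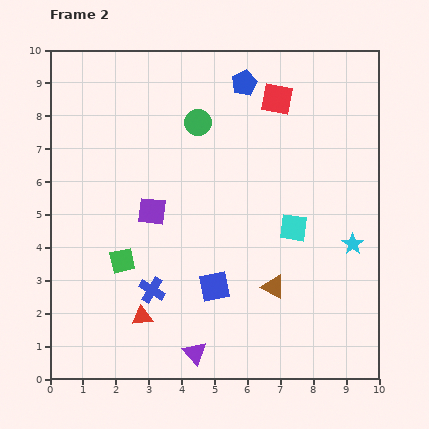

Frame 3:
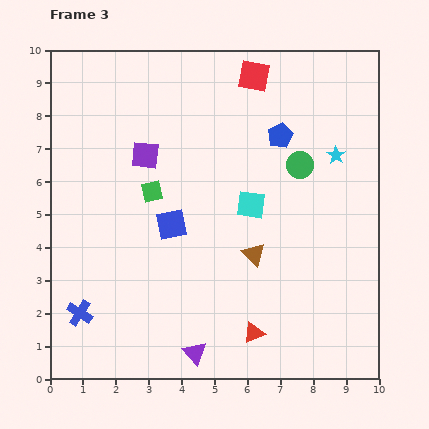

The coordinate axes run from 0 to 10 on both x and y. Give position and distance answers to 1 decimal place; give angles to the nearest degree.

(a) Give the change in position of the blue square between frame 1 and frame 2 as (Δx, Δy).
(-1.3, 2.0)

The blue square was at (6.3, 0.8) in frame 1 and (5.0, 2.8) in frame 2.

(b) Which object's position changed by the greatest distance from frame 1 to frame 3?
the green circle

(moved 6.6; next 5.3)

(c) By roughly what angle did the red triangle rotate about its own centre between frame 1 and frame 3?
34° counter-clockwise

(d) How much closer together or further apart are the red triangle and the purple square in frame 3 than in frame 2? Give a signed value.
+3.1

Distance in frame 2: 3.2. Distance in frame 3: 6.3.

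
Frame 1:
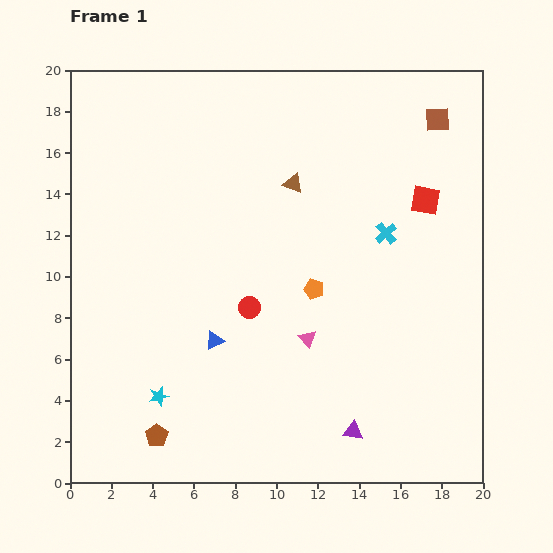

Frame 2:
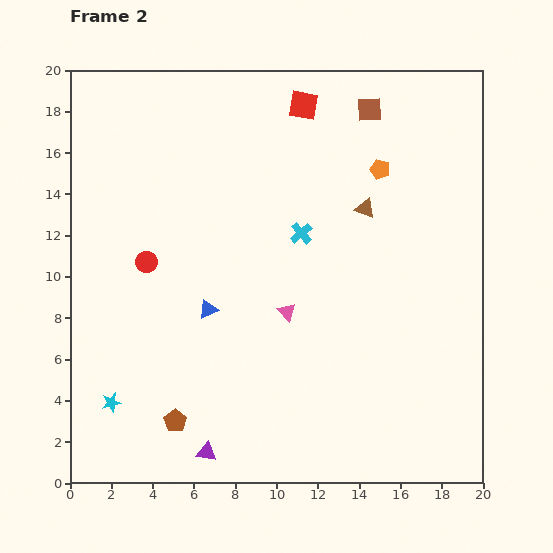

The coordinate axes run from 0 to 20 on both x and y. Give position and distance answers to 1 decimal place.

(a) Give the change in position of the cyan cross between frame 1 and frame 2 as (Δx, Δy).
(-4.1, 0.0)

The cyan cross was at (15.3, 12.1) in frame 1 and (11.2, 12.1) in frame 2.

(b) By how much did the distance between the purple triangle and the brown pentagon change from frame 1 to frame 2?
-7.4

Distance in frame 1: 9.5. Distance in frame 2: 2.1.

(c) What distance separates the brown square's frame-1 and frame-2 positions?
3.3

The brown square moved from (17.8, 17.6) to (14.5, 18.1), a distance of √(3.3² + 0.5²) ≈ 3.3.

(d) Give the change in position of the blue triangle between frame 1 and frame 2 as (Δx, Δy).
(-0.3, 1.5)

The blue triangle was at (7.0, 6.9) in frame 1 and (6.7, 8.4) in frame 2.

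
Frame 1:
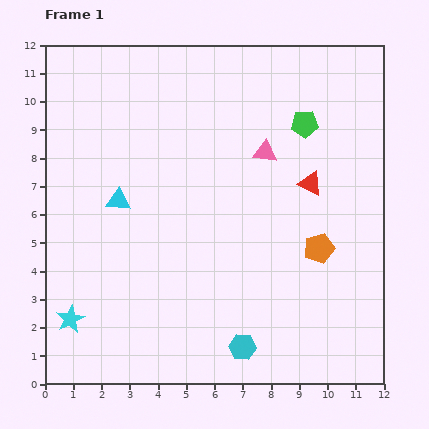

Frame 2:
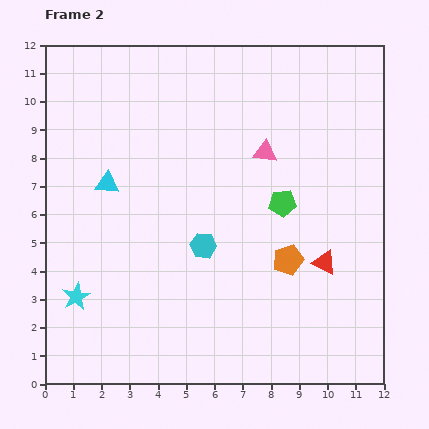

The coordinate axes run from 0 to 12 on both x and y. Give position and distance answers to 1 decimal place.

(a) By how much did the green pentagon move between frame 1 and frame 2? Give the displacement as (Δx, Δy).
(-0.8, -2.8)

The green pentagon was at (9.2, 9.2) in frame 1 and (8.4, 6.4) in frame 2.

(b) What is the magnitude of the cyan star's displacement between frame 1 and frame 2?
0.8

The cyan star moved from (0.9, 2.3) to (1.1, 3.1), a distance of √(0.2² + 0.8²) ≈ 0.8.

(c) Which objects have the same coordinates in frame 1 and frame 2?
the pink triangle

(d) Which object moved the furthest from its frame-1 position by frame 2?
the cyan hexagon

(moved 3.9; next 2.9)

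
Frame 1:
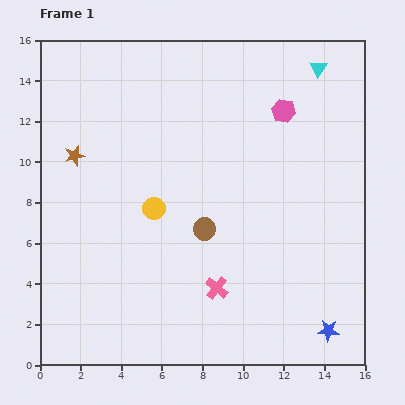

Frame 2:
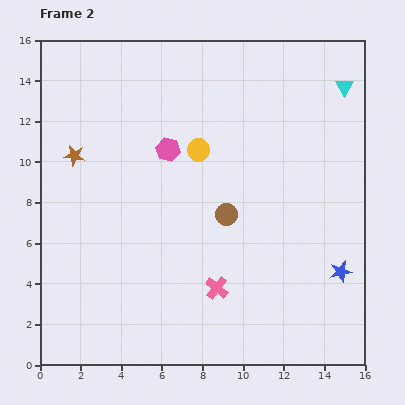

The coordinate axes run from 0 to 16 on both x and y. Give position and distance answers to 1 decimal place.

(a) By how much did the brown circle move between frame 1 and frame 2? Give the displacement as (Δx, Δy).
(1.1, 0.7)

The brown circle was at (8.1, 6.7) in frame 1 and (9.2, 7.4) in frame 2.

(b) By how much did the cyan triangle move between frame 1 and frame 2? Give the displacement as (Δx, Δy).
(1.3, -0.9)

The cyan triangle was at (13.7, 14.6) in frame 1 and (15.0, 13.7) in frame 2.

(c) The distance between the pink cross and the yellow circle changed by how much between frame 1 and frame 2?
+1.9

Distance in frame 1: 5.0. Distance in frame 2: 6.9.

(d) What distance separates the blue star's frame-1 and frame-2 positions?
3.0

The blue star moved from (14.2, 1.7) to (14.8, 4.6), a distance of √(0.6² + 2.9²) ≈ 3.0.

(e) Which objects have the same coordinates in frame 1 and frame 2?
the brown star, the pink cross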